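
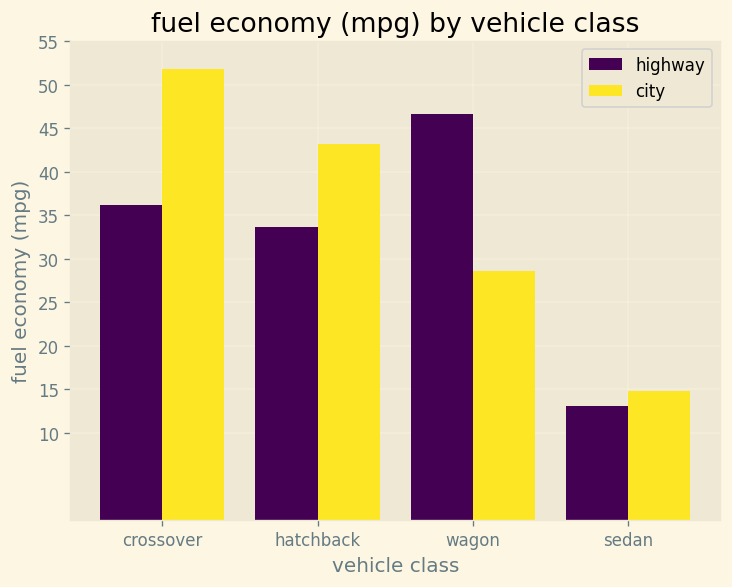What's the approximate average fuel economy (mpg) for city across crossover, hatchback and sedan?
(50 + 45 + 15) / 3 ≈ 37.

≈ 37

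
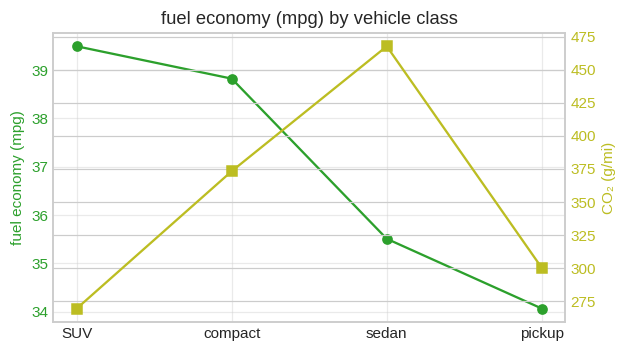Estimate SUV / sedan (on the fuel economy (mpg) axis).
SUV ≈ 39.5, sedan ≈ 35.5; 39.5/35.5 ≈ 1.11.

≈ 1.11×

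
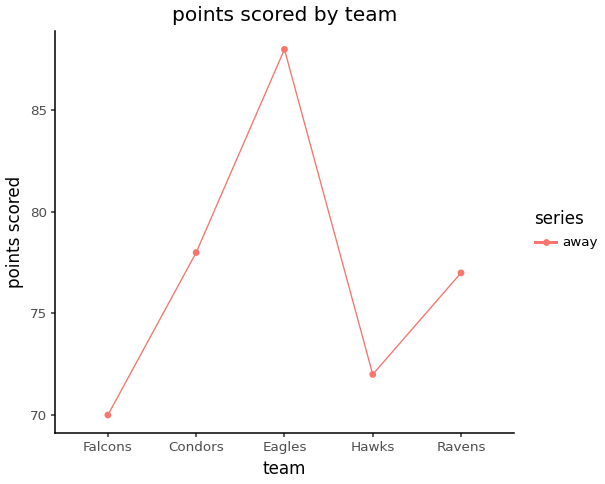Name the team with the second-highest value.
Condors

Top 3: Eagles ≈ 88, Condors ≈ 78, Ravens ≈ 76.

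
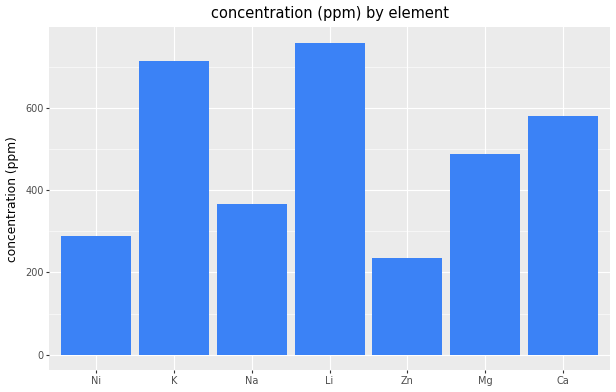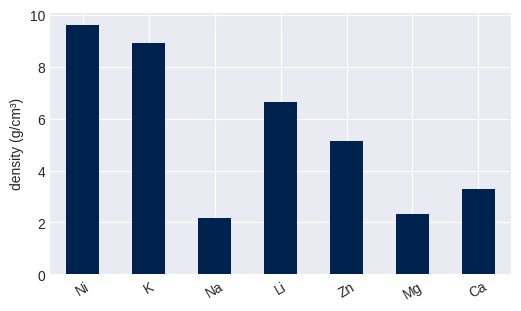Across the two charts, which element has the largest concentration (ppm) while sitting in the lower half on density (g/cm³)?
Chart 2 median density (g/cm³) ≈ 5; below-median elements: Na, Mg, Ca. Among those, Ca has the highest concentration (ppm) (≈ 600).

Ca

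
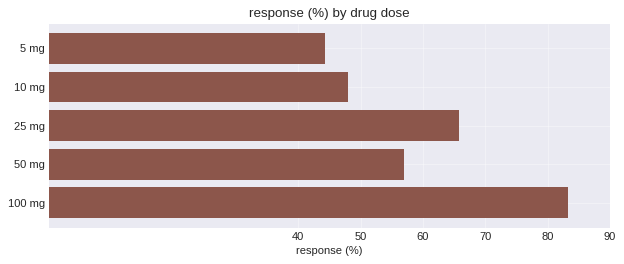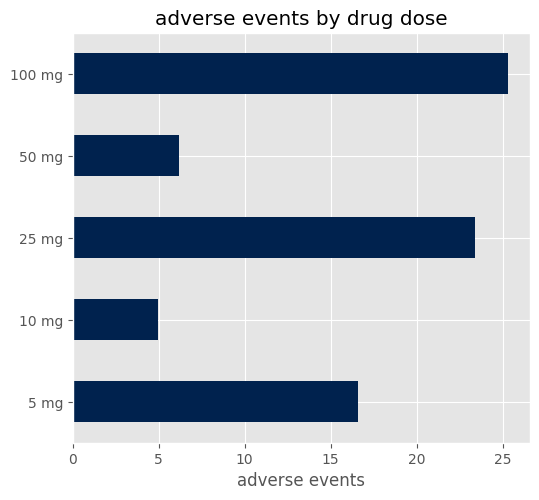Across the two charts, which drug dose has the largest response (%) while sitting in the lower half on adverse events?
Chart 2 median adverse events ≈ 15; below-median drug doses: 10 mg, 50 mg. Among those, 50 mg has the highest response (%) (≈ 60).

50 mg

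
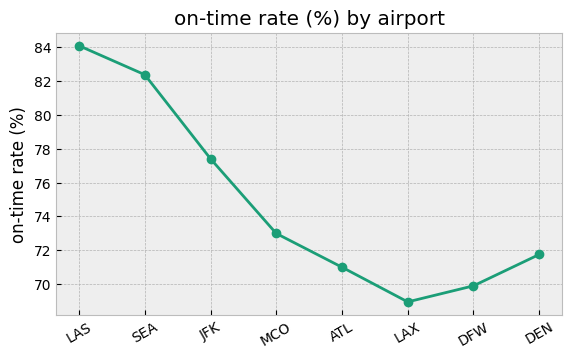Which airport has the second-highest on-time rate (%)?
Top 3: LAS ≈ 84, SEA ≈ 82, JFK ≈ 78.

SEA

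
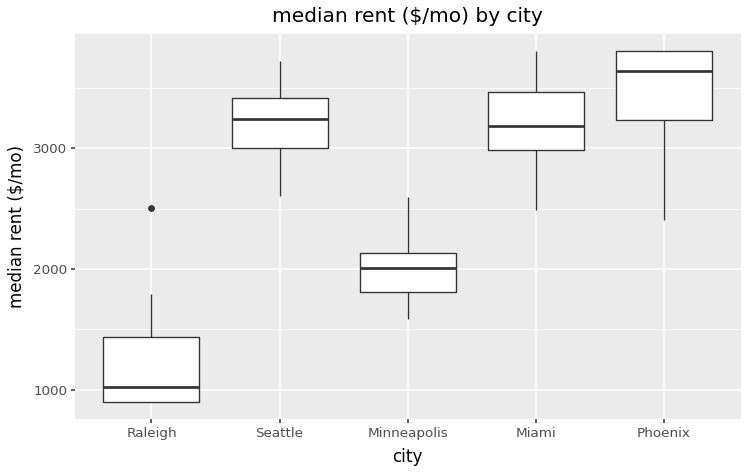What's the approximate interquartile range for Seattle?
Q3 ≈ 3500, Q1 ≈ 3000; IQR ≈ 500.

≈ 500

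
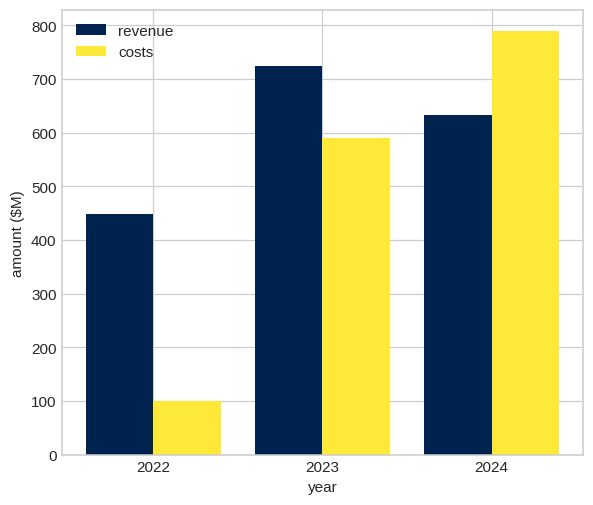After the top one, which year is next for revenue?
Top 3 for revenue: 2023 ≈ 700, 2024 ≈ 600, 2022 ≈ 400.

2024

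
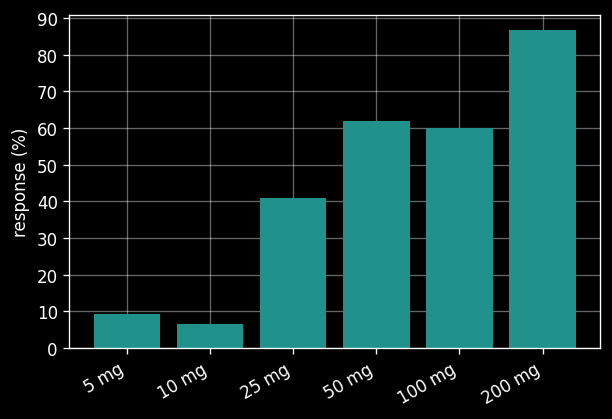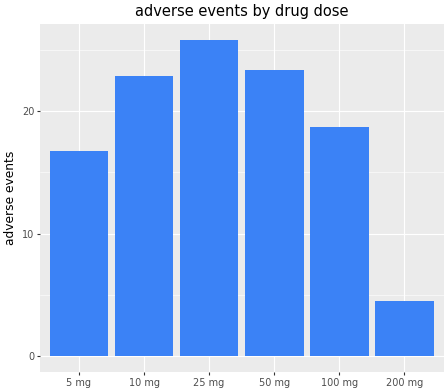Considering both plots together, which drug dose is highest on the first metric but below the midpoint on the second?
Chart 2 median adverse events ≈ 20; below-median drug doses: 5 mg, 100 mg, 200 mg. Among those, 200 mg has the highest response (%) (≈ 90).

200 mg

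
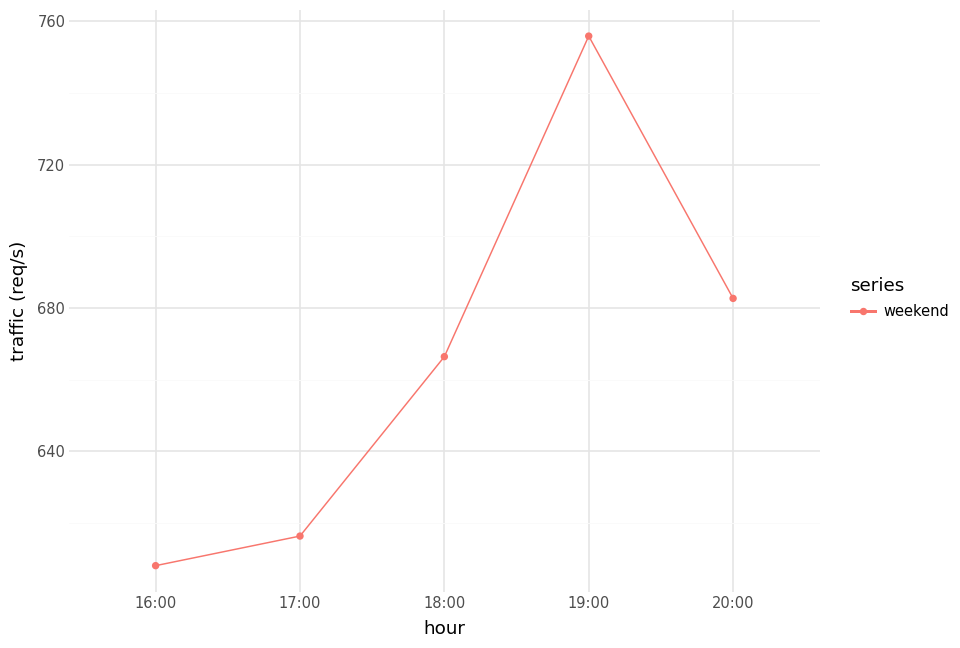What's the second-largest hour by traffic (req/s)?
20:00

Top 3: 19:00 ≈ 760, 20:00 ≈ 680, 18:00 ≈ 660.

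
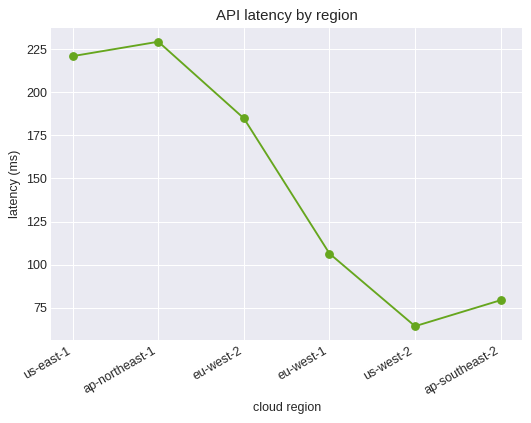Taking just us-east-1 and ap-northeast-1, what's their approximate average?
(220 + 220) / 2 ≈ 220.

≈ 220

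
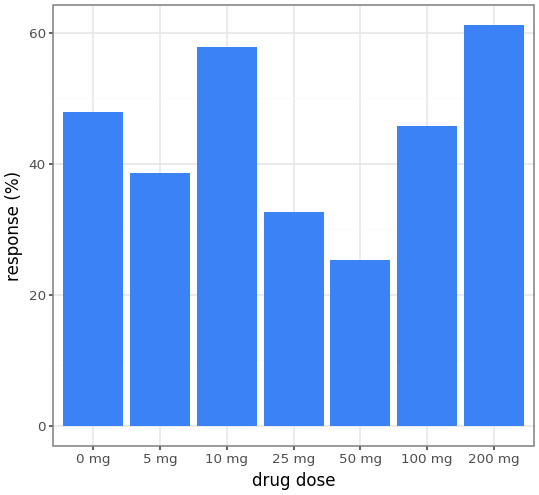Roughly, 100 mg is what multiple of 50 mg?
≈ 1.67×

100 mg ≈ 50, 50 mg ≈ 30; 50/30 ≈ 1.67.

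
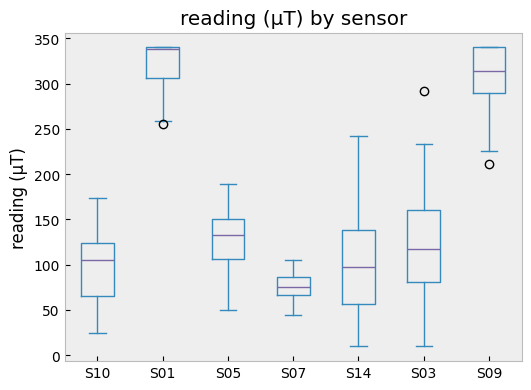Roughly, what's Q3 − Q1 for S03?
Q3 ≈ 150, Q1 ≈ 75; IQR ≈ 75.

≈ 75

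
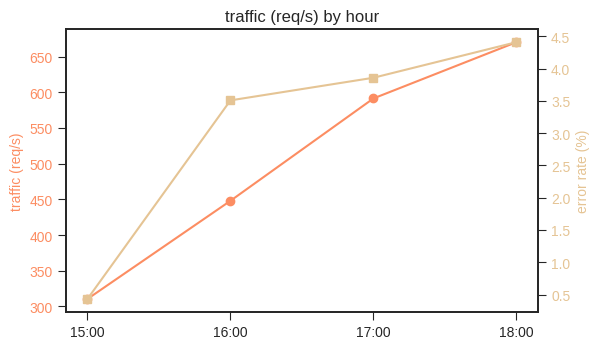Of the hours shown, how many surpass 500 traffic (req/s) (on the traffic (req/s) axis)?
2

Above 500: 17:00, 18:00.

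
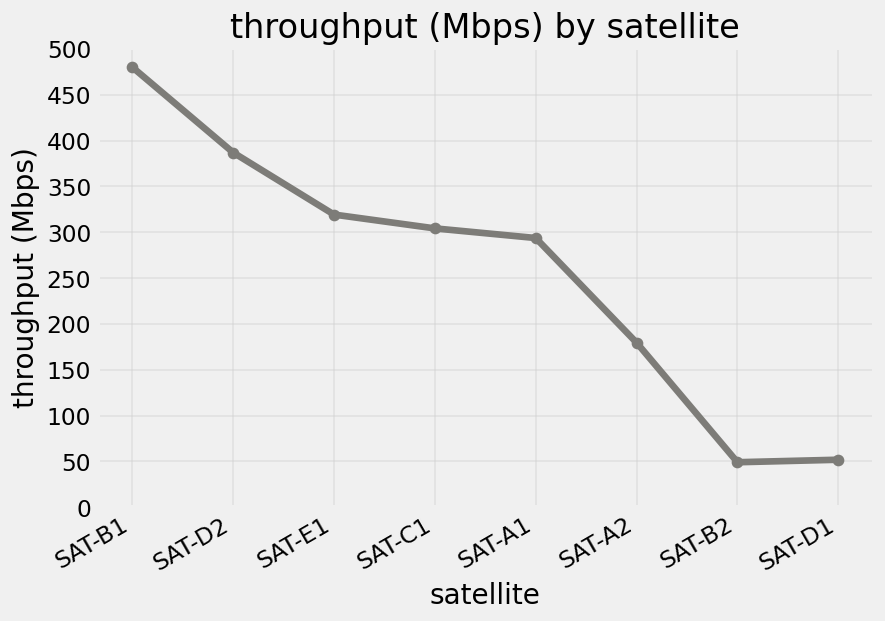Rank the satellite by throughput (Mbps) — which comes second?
Top 3: SAT-B1 ≈ 500, SAT-D2 ≈ 400, SAT-E1 ≈ 300.

SAT-D2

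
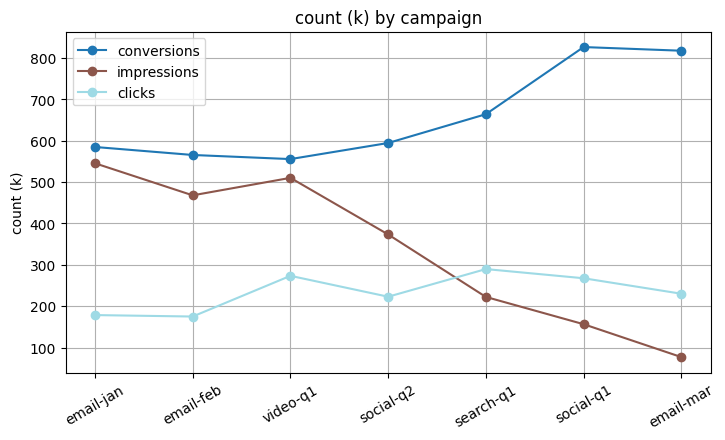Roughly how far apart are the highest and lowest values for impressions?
Max email-jan ≈ 500, min email-mar ≈ 100; range ≈ 400.

≈ 400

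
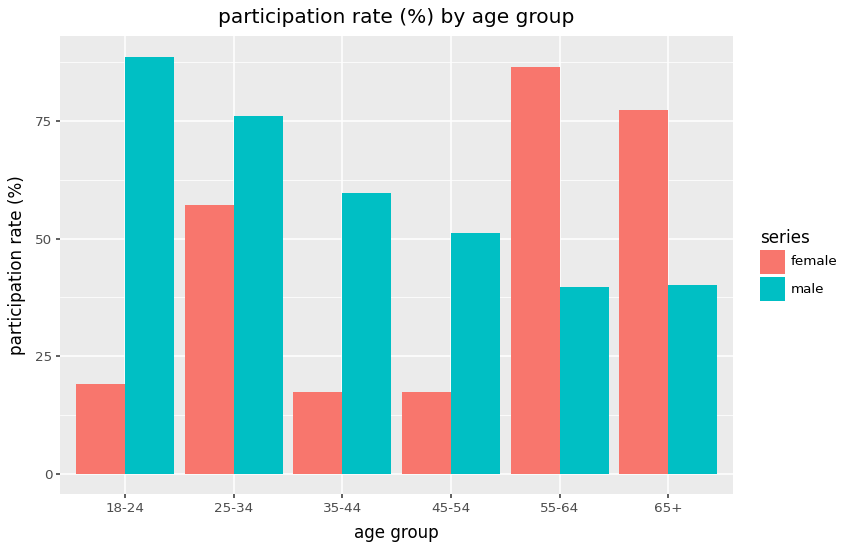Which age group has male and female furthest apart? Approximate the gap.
18-24: male ≈ 90, female ≈ 20 → gap ≈ 70. Next-largest (55-64) is only ≈ 50.

18-24, ≈ 70 %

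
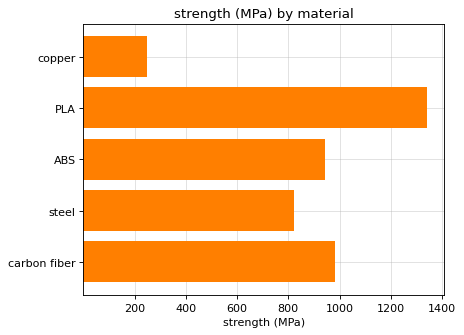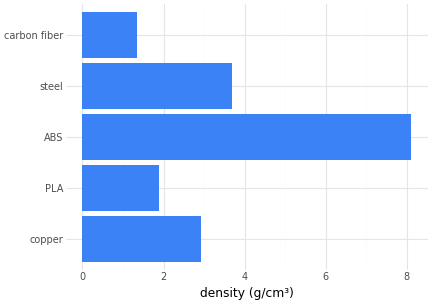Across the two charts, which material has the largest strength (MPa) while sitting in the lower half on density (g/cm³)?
Chart 2 median density (g/cm³) ≈ 3; below-median materials: PLA, carbon fiber. Among those, PLA has the highest strength (MPa) (≈ 1400).

PLA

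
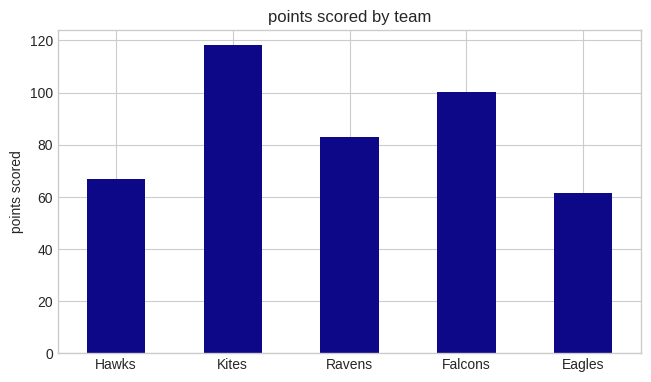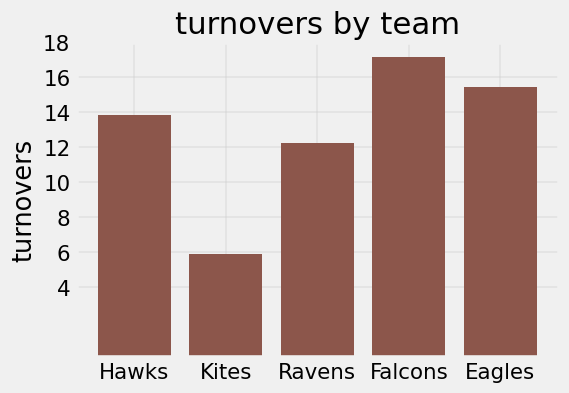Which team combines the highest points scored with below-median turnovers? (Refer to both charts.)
Chart 2 median turnovers ≈ 14; below-median teams: Kites, Ravens. Among those, Kites has the highest points scored (≈ 120).

Kites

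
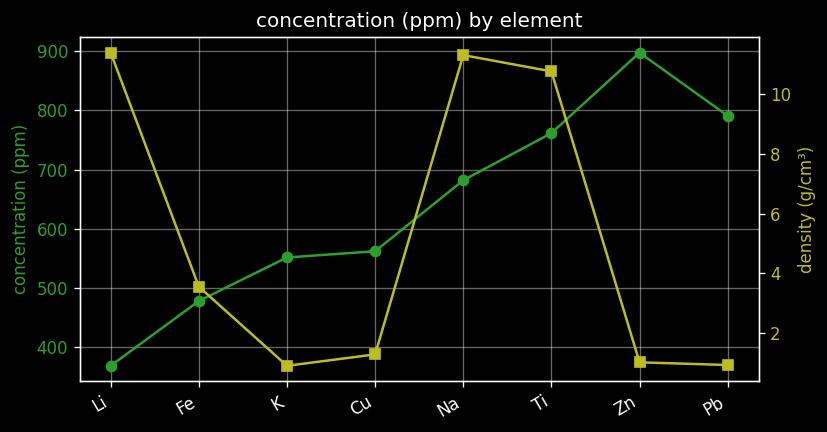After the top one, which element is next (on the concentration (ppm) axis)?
Pb

Top 3 (on the concentration (ppm) axis): Zn ≈ 900, Pb ≈ 800, Ti ≈ 750.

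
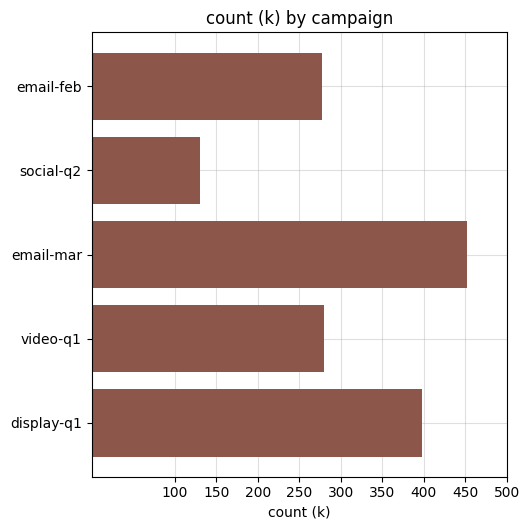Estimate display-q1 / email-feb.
≈ 1.33×

display-q1 ≈ 400, email-feb ≈ 300; 400/300 ≈ 1.33.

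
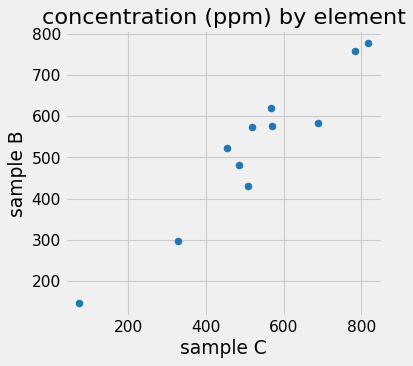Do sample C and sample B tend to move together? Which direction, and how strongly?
positive, strong

Points are positively correlated; strong (|r| ≈ 1.0).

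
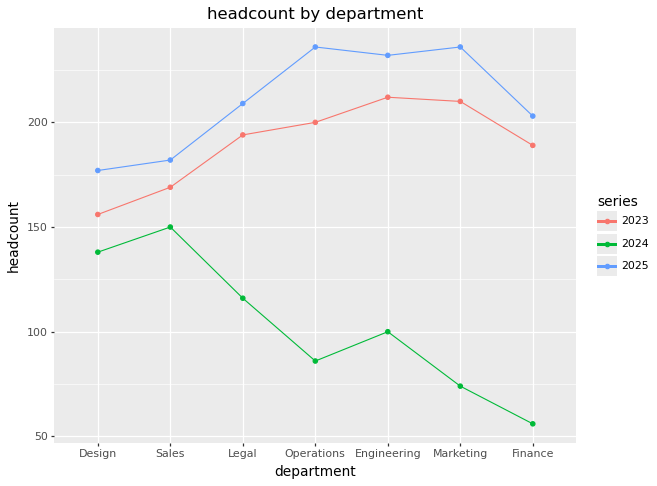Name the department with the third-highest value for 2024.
Top 4 for 2024: Sales ≈ 160, Design ≈ 140, Legal ≈ 120, Engineering ≈ 100.

Legal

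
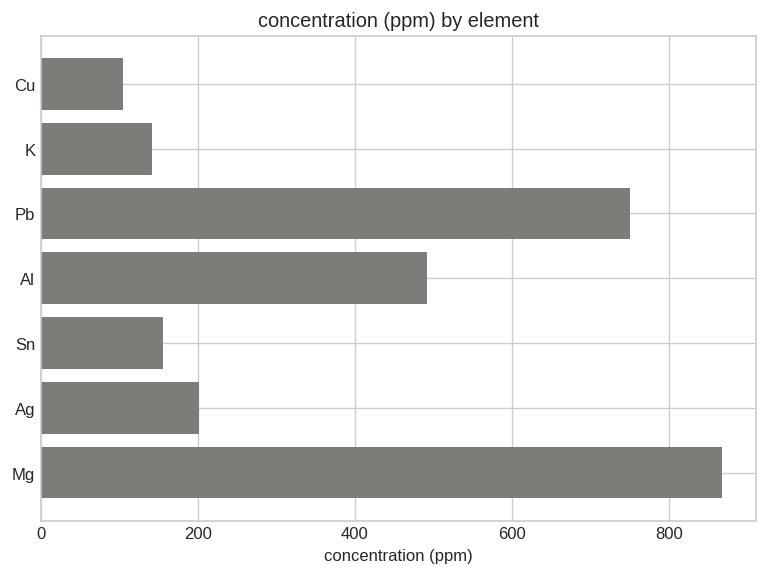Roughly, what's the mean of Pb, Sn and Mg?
≈ 633

(800 + 200 + 900) / 3 ≈ 633.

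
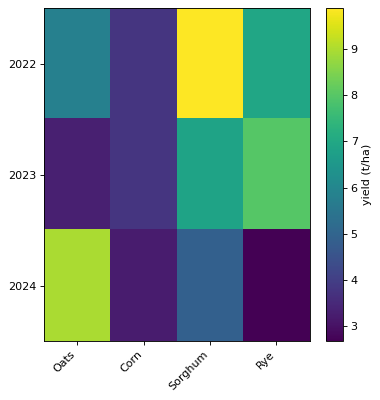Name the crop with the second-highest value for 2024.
Sorghum

Top 3 for 2024: Oats ≈ 9, Sorghum ≈ 5, Corn ≈ 3.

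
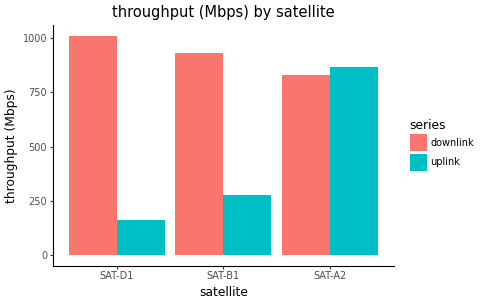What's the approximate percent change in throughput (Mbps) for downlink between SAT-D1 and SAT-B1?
≈ -10%

SAT-D1 ≈ 1000, SAT-B1 ≈ 900; (900 − 1000) / 1000 ≈ -10%.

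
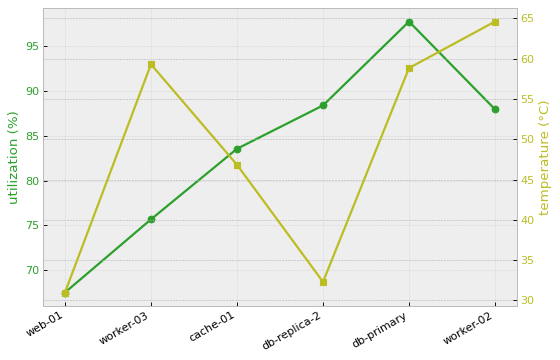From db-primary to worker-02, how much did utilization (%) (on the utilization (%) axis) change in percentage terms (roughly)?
≈ -10%

db-primary ≈ 100, worker-02 ≈ 90; (90 − 100) / 100 ≈ -10%.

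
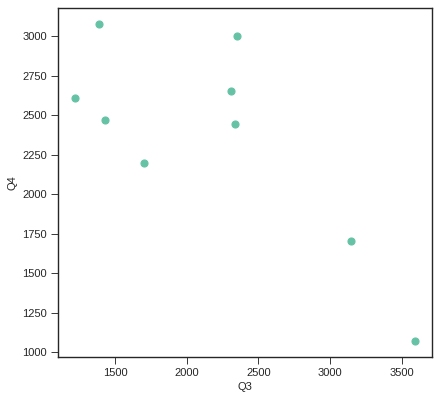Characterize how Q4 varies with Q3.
negative, strong

Points are negatively correlated; strong (|r| ≈ 0.8).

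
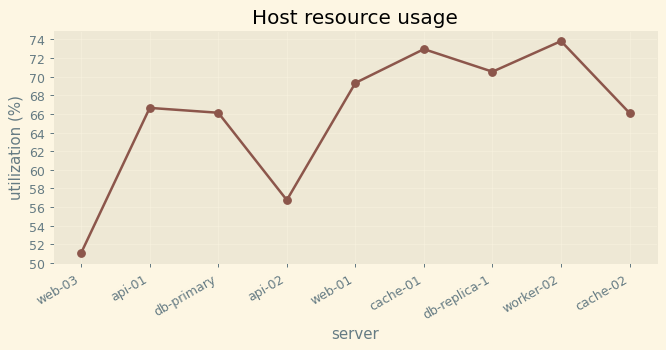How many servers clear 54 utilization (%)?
Above 54: api-01, db-primary, api-02, web-01, cache-01, db-replica-1, worker-02, cache-02.

8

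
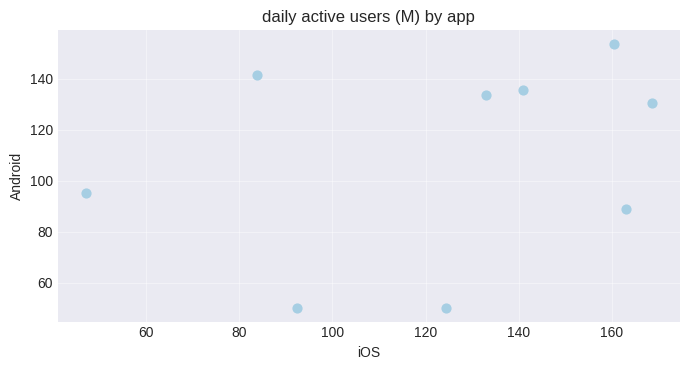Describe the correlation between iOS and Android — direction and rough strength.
Points are positively correlated; weak (|r| ≈ 0.3).

positive, weak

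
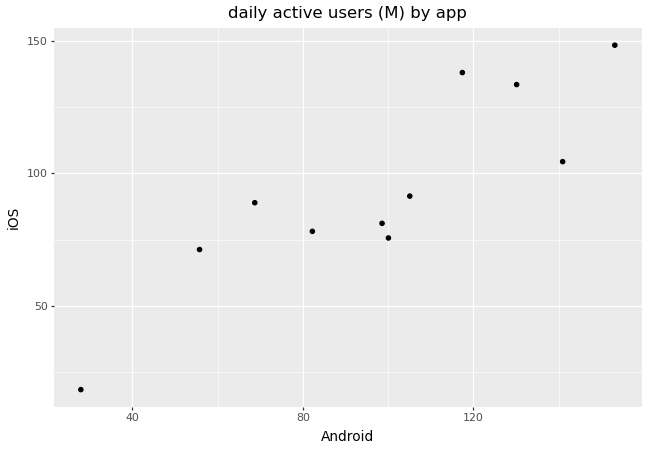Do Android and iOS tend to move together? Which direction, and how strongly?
Points are positively correlated; strong (|r| ≈ 0.9).

positive, strong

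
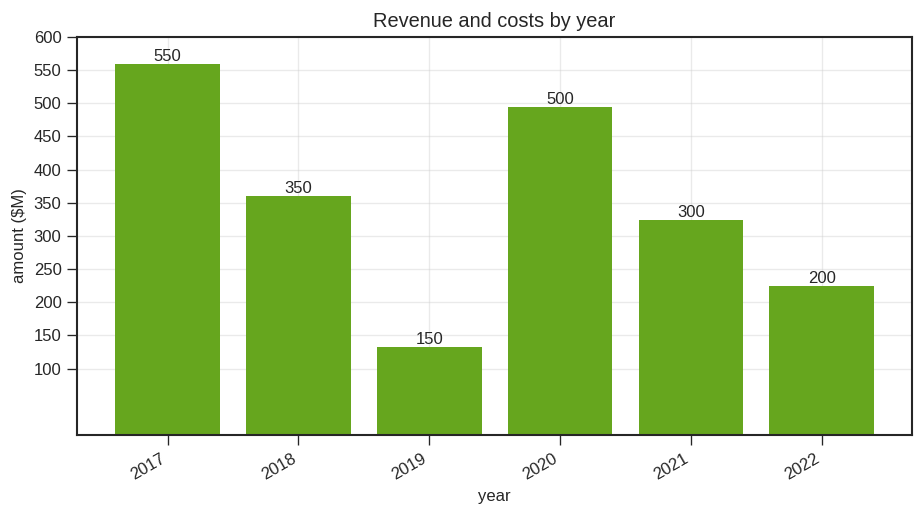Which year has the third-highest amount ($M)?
2018

Top 4: 2017 ≈ 550, 2020 ≈ 500, 2018 ≈ 350, 2021 ≈ 300.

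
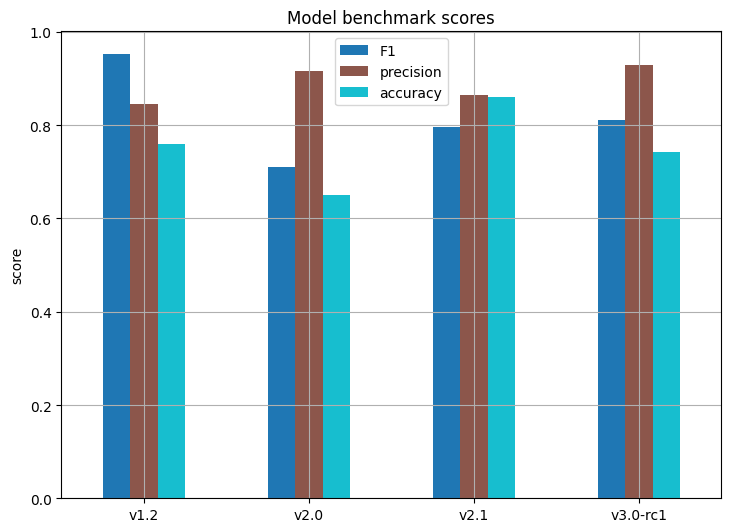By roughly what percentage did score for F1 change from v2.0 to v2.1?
≈ +14.3%

v2.0 ≈ 0.7, v2.1 ≈ 0.8; (0.8 − 0.7) / 0.7 ≈ +14.3%.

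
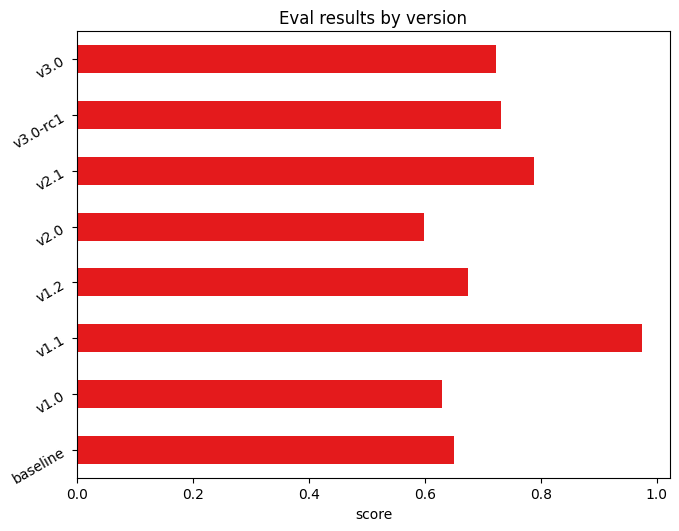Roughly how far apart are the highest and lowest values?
≈ 0.4

Max v1.1 ≈ 1.0, min v2.0 ≈ 0.6; range ≈ 0.4.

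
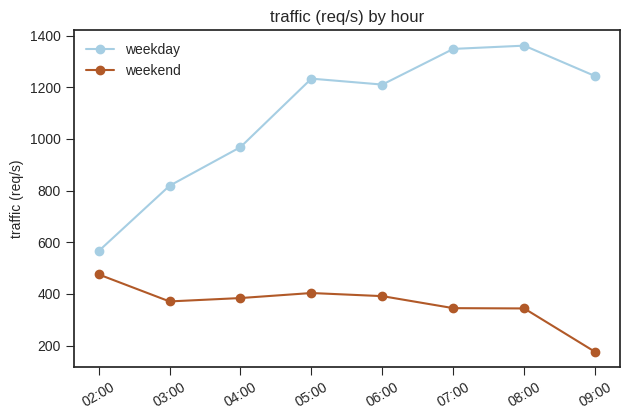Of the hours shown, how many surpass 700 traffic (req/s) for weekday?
7

Above 700: 03:00, 04:00, 05:00, 06:00, 07:00, 08:00, 09:00.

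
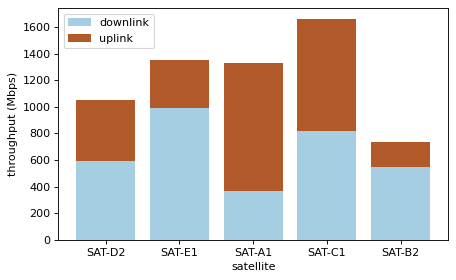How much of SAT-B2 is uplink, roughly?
uplink top ≈ 800, bottom ≈ 600; segment ≈ 200.

≈ 200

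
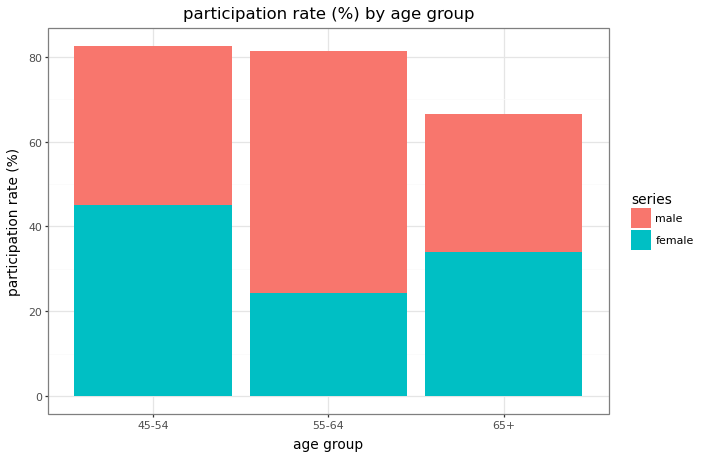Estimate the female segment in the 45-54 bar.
female top ≈ 50, bottom ≈ 0; segment ≈ 50.

≈ 50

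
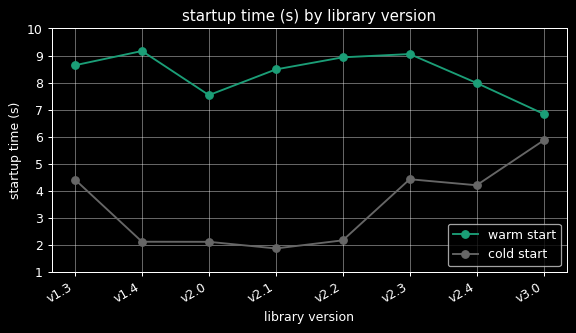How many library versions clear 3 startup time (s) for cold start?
4

Above 3: v1.3, v2.3, v2.4, v3.0.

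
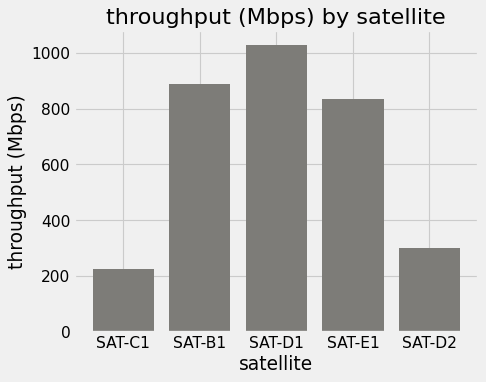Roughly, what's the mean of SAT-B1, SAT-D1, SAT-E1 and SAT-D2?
(900 + 1000 + 800 + 300) / 4 ≈ 750.

≈ 750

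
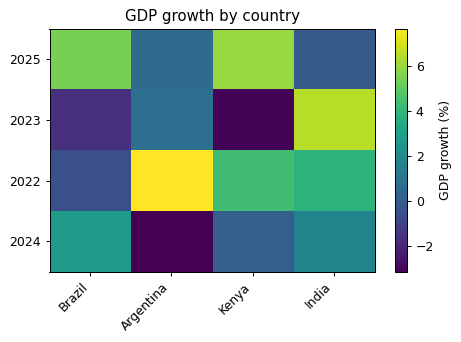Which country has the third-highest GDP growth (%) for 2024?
Kenya

Top 4 for 2024: Brazil ≈ 3, India ≈ 2, Kenya ≈ 0, Argentina ≈ -3.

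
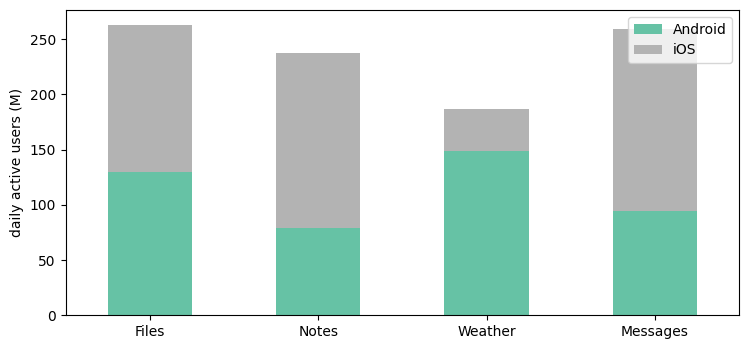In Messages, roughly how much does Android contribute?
≈ 100

Android top ≈ 100, bottom ≈ 0; segment ≈ 100.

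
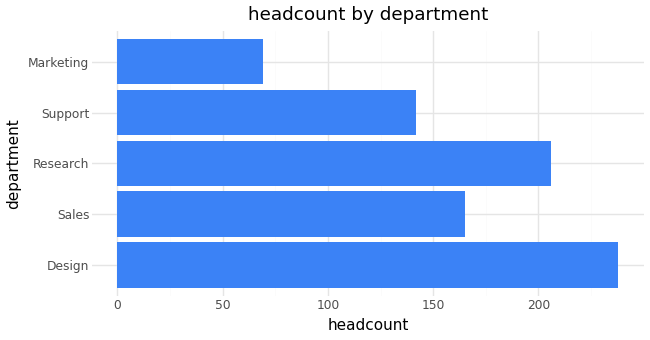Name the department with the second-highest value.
Research

Top 3: Design ≈ 240, Research ≈ 200, Sales ≈ 160.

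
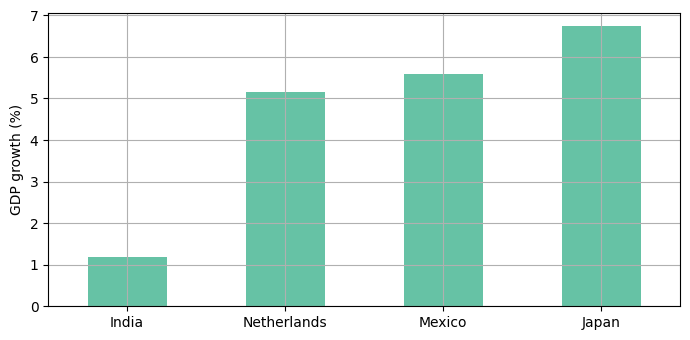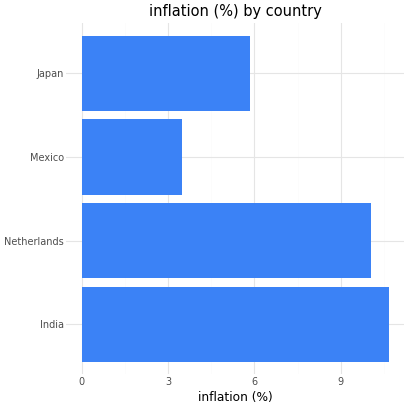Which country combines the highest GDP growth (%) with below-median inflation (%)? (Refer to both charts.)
Japan

Chart 2 median inflation (%) ≈ 8; below-median countries: Mexico, Japan. Among those, Japan has the highest GDP growth (%) (≈ 7).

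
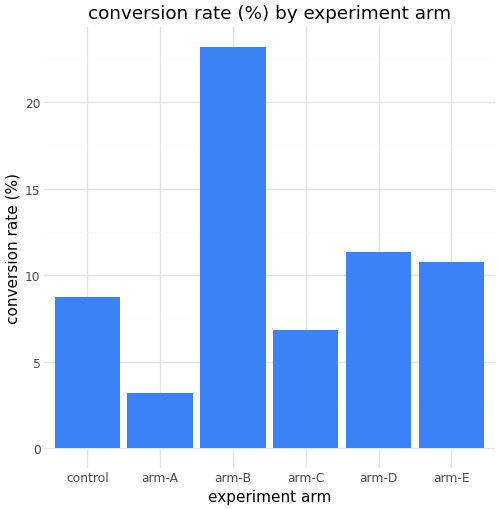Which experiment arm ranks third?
Top 4: arm-B ≈ 24, arm-D ≈ 12, arm-E ≈ 10, control ≈ 8.

arm-E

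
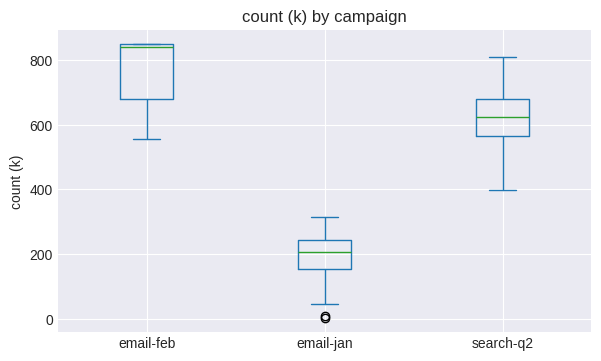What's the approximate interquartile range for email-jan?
Q3 ≈ 250, Q1 ≈ 150; IQR ≈ 100.

≈ 100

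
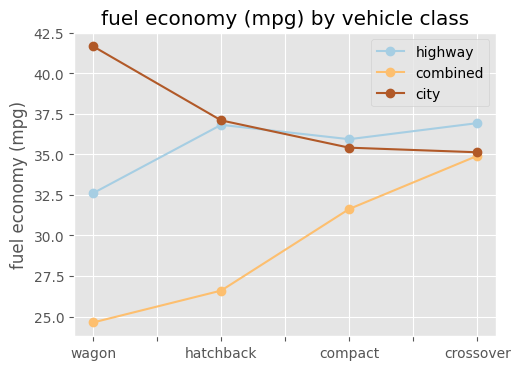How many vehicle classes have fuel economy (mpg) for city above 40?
Above 40: wagon.

1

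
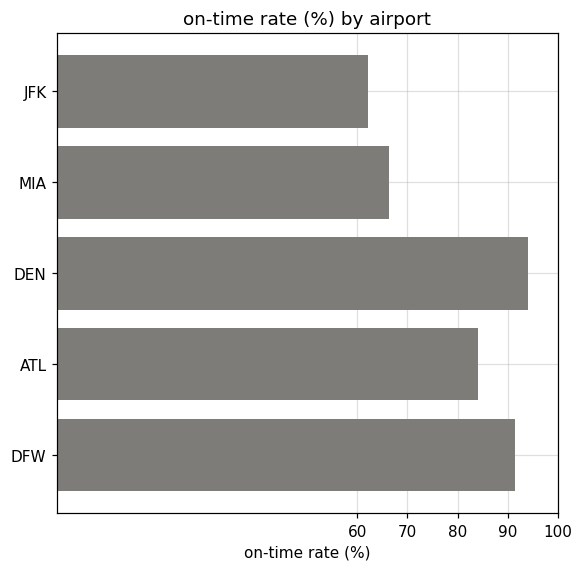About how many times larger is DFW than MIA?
≈ 1.29×

DFW ≈ 90, MIA ≈ 70; 90/70 ≈ 1.29.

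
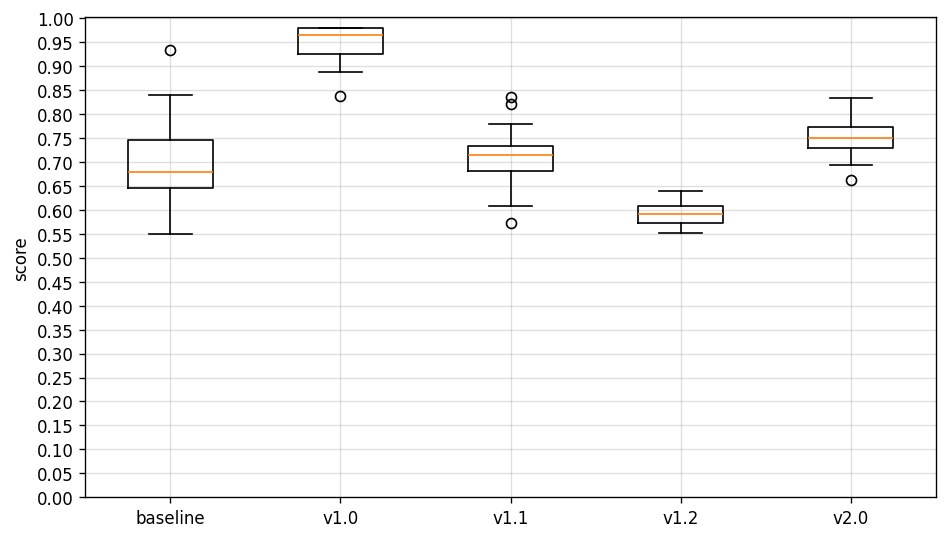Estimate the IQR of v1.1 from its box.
Q3 ≈ 0.75, Q1 ≈ 0.70; IQR ≈ 0.05.

≈ 0.05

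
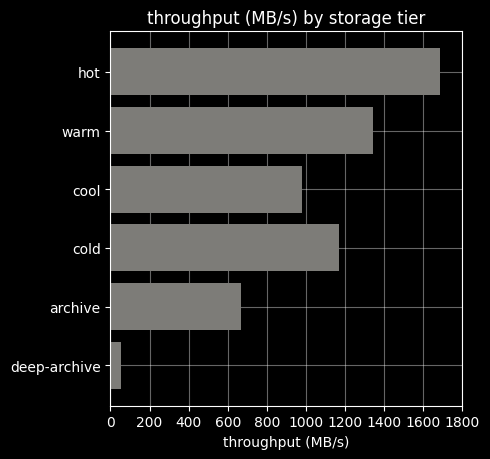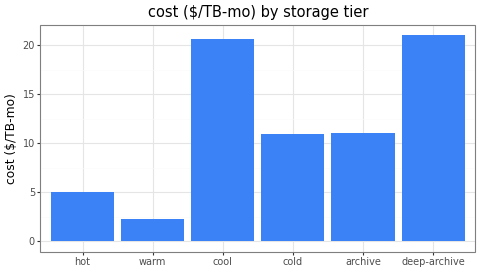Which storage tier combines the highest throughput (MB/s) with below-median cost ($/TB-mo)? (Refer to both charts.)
Chart 2 median cost ($/TB-mo) ≈ 12; below-median storage tiers: hot, warm, cold. Among those, hot has the highest throughput (MB/s) (≈ 1600).

hot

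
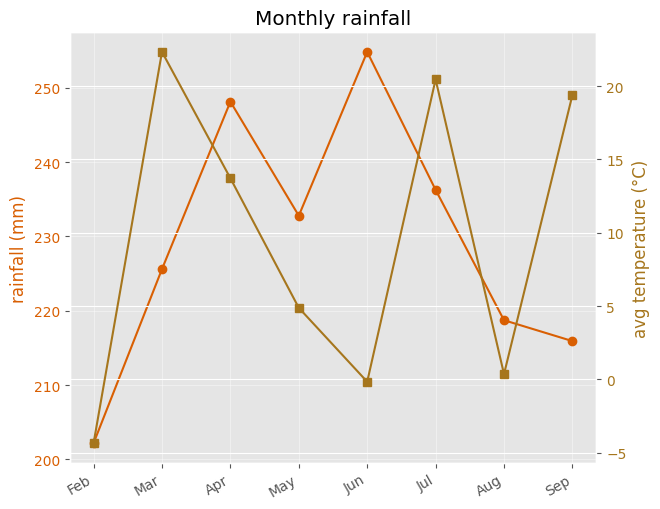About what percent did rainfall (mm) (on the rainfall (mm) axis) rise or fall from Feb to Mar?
≈ +12.5%

Feb ≈ 200, Mar ≈ 225; (225 − 200) / 200 ≈ +12.5%.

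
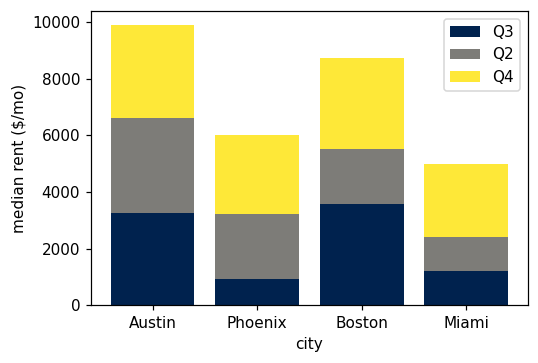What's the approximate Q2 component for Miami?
≈ 1000

Q2 top ≈ 2000, bottom ≈ 1000; segment ≈ 1000.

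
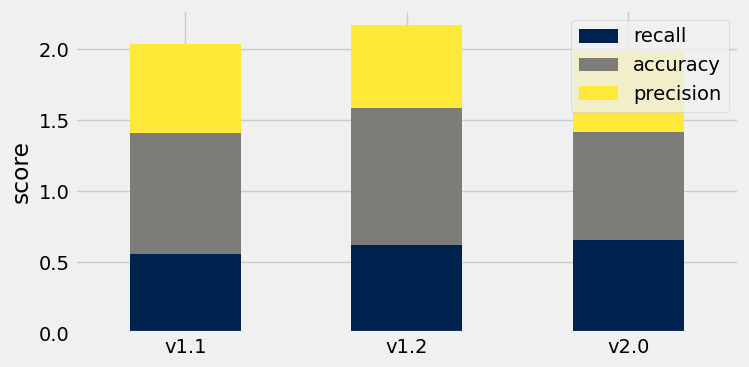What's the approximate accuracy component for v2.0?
accuracy top ≈ 1.4, bottom ≈ 0.6; segment ≈ 0.8.

≈ 0.8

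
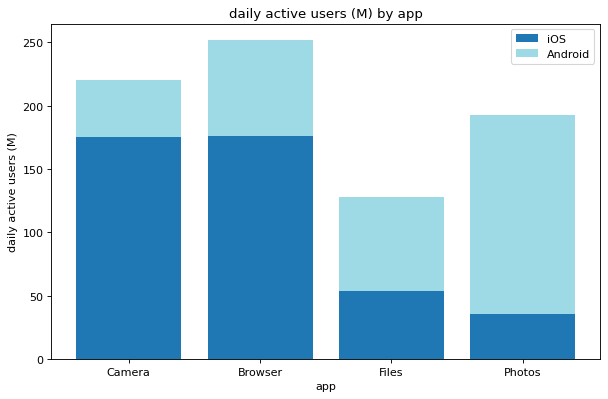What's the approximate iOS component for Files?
≈ 50

iOS top ≈ 50, bottom ≈ 0; segment ≈ 50.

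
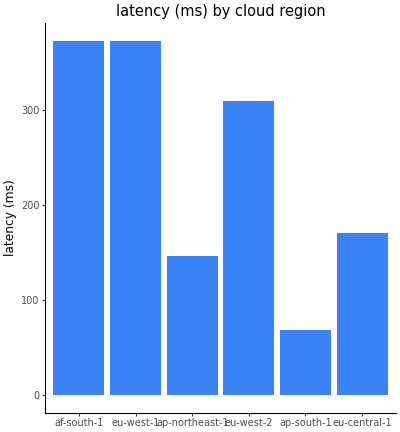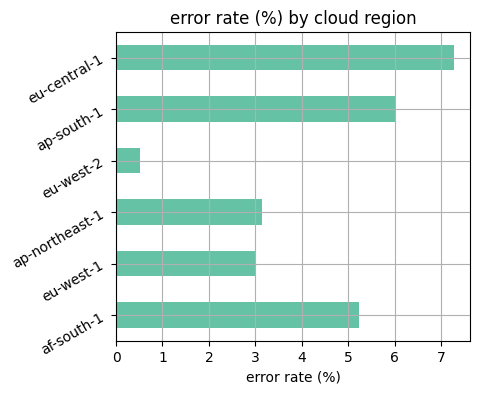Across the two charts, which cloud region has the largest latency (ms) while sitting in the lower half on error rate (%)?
Chart 2 median error rate (%) ≈ 4; below-median cloud regions: eu-west-1, ap-northeast-1, eu-west-2. Among those, eu-west-1 has the highest latency (ms) (≈ 350).

eu-west-1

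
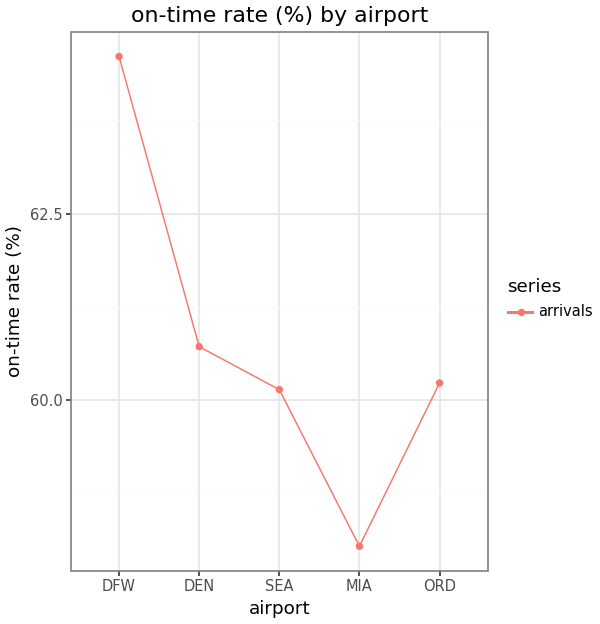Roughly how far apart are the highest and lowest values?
≈ 7

Max DFW ≈ 65, min MIA ≈ 58; range ≈ 7.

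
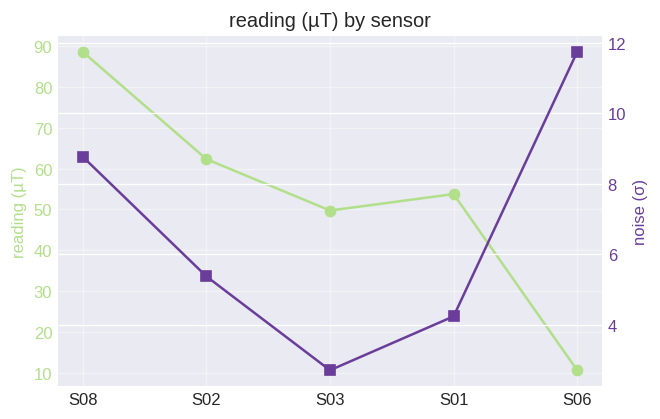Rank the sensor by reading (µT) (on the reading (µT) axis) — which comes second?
S02

Top 3 (on the reading (µT) axis): S08 ≈ 90, S02 ≈ 60, S01 ≈ 50.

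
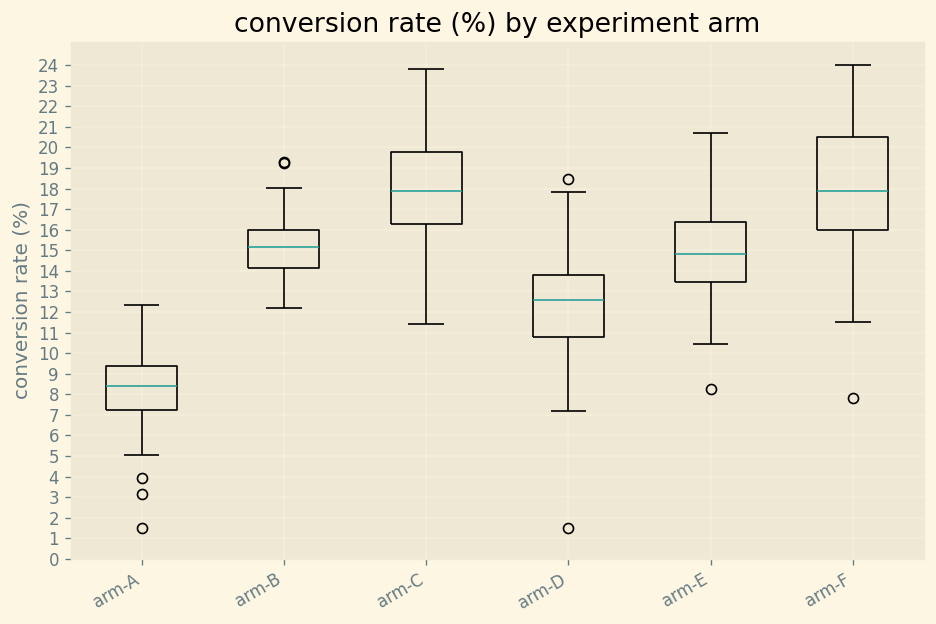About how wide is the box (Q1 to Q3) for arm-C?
≈ 4

Q3 ≈ 20, Q1 ≈ 16; IQR ≈ 4.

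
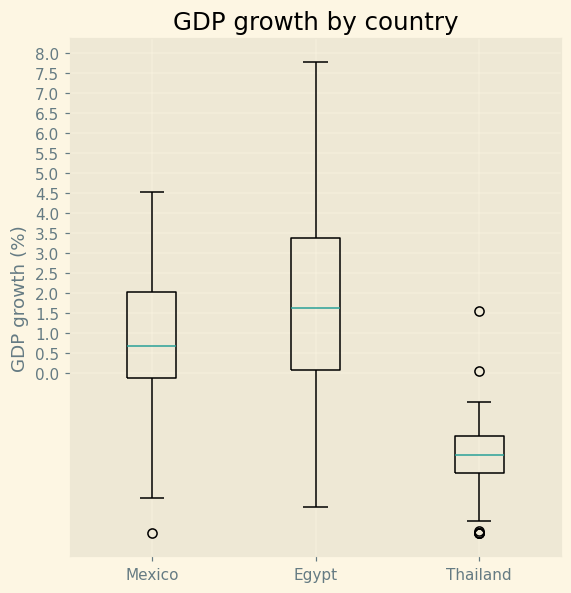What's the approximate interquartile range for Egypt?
≈ 3.5

Q3 ≈ 3.5, Q1 ≈ 0.0; IQR ≈ 3.5.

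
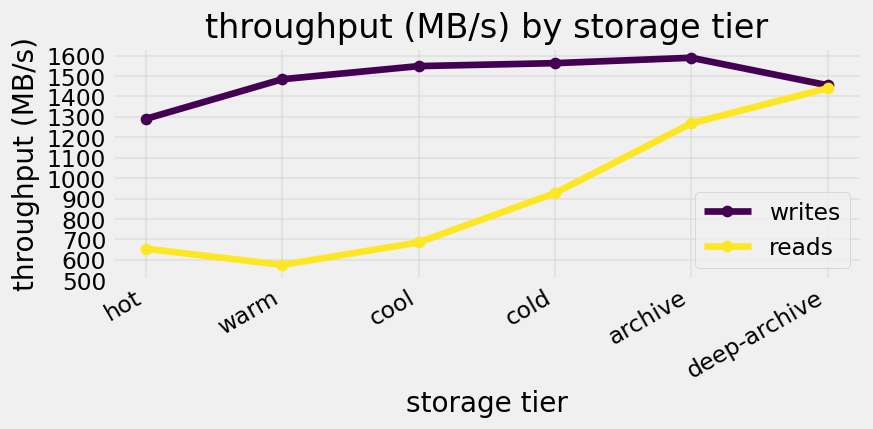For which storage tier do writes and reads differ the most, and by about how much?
warm: writes ≈ 1500, reads ≈ 600 → gap ≈ 900. Next-largest (cool) is only ≈ 800.

warm, ≈ 900 MB/s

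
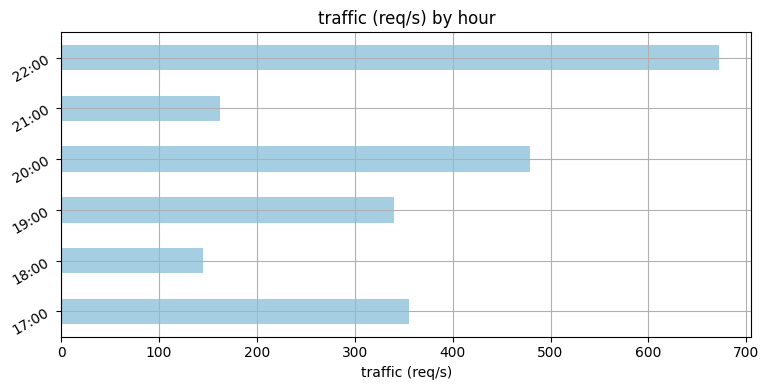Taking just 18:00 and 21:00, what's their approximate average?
(100 + 200) / 2 ≈ 150.

≈ 150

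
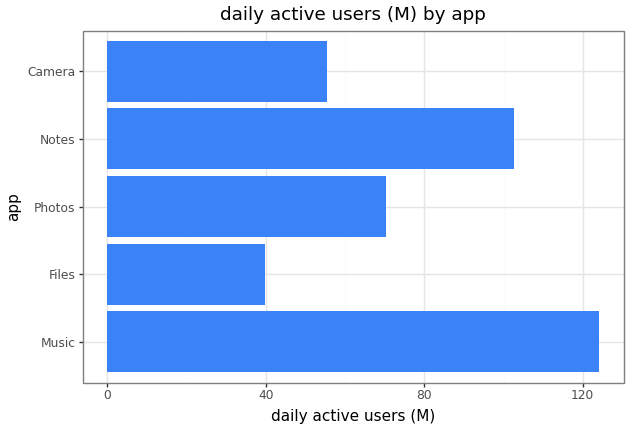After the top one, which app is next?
Top 3: Music ≈ 120, Notes ≈ 100, Photos ≈ 80.

Notes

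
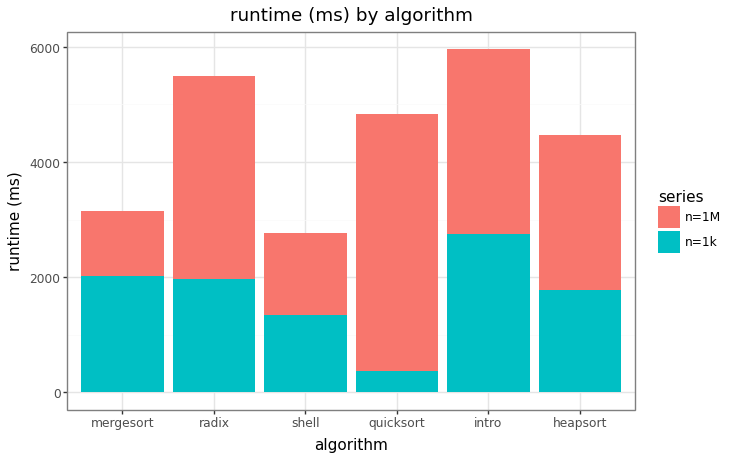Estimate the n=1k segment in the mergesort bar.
≈ 2000

n=1k top ≈ 2000, bottom ≈ 0; segment ≈ 2000.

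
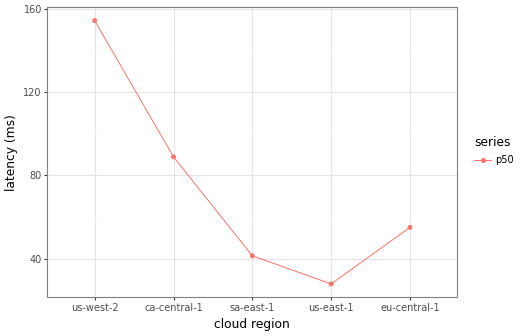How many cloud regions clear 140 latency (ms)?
1

Above 140: us-west-2.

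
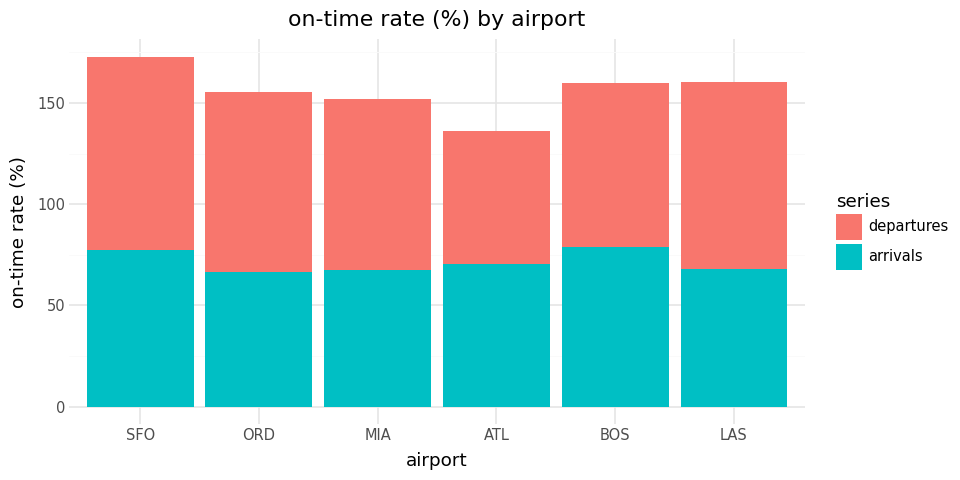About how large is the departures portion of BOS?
departures top ≈ 160, bottom ≈ 80; segment ≈ 80.

≈ 80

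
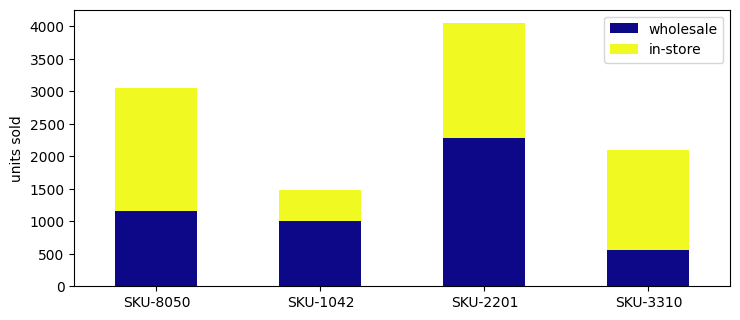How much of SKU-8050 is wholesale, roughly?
≈ 1000

wholesale top ≈ 1000, bottom ≈ 0; segment ≈ 1000.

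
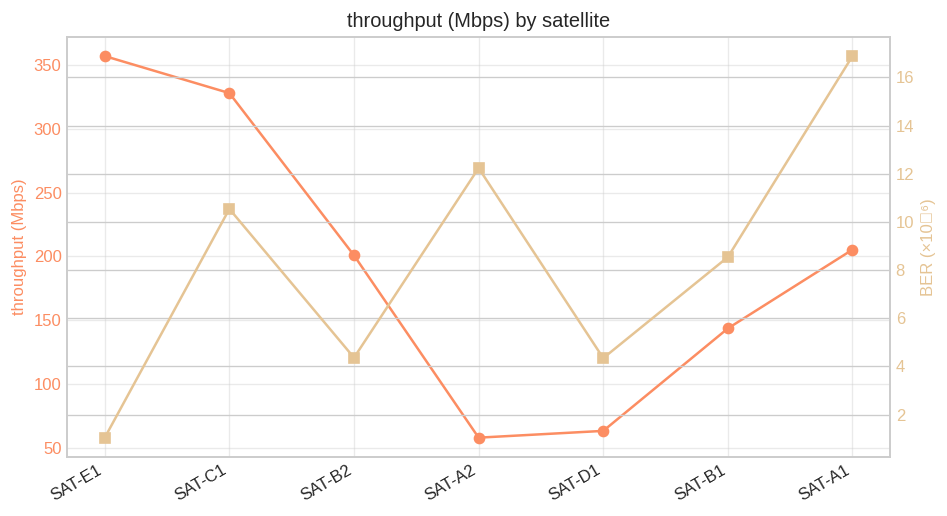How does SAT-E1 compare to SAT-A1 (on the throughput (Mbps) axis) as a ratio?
≈ 1.75×

SAT-E1 ≈ 350, SAT-A1 ≈ 200; 350/200 ≈ 1.75.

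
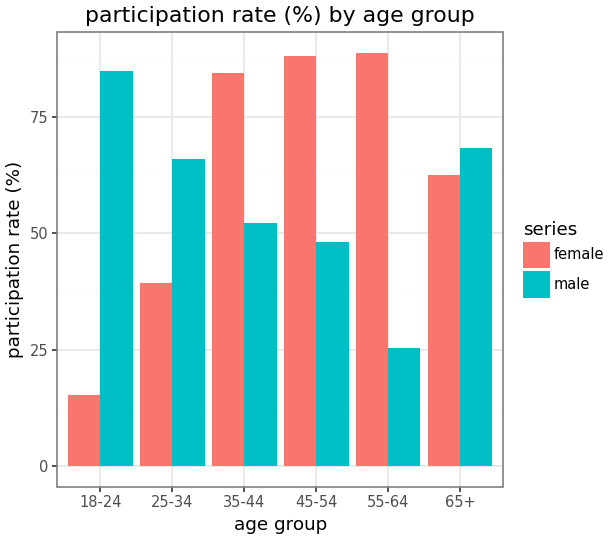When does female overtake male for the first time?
35-44

25-34: female ≈ 40 vs male ≈ 70 (not yet); 35-44: female ≈ 80 vs male ≈ 50 (first crossover).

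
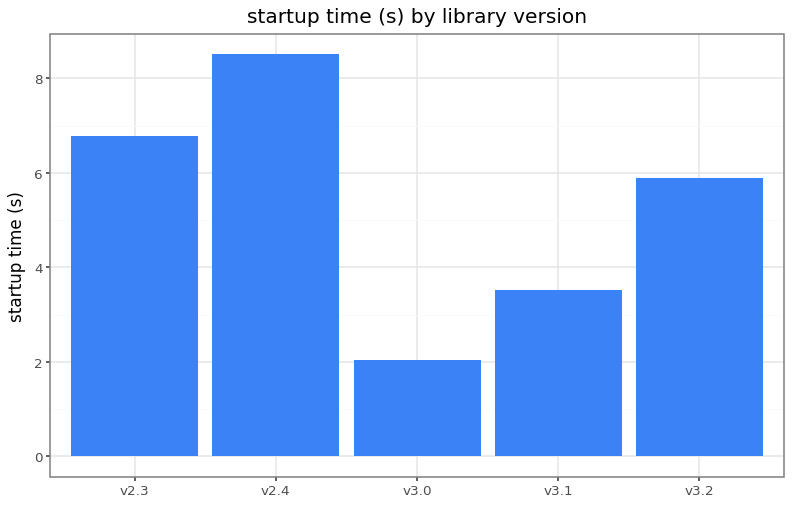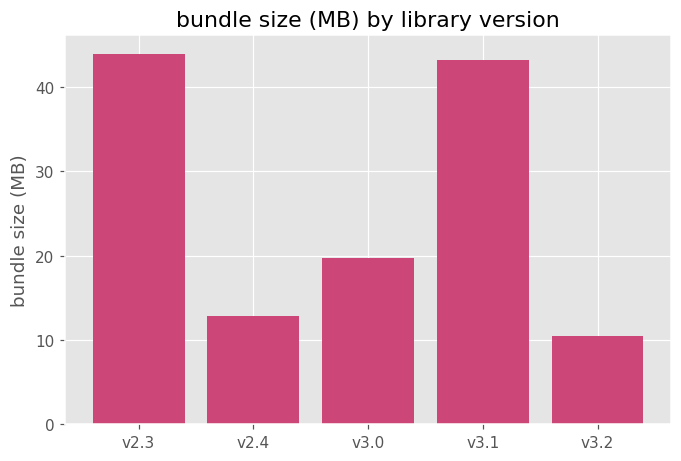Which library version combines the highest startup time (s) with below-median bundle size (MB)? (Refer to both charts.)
Chart 2 median bundle size (MB) ≈ 20; below-median library versions: v2.4, v3.2. Among those, v2.4 has the highest startup time (s) (≈ 9).

v2.4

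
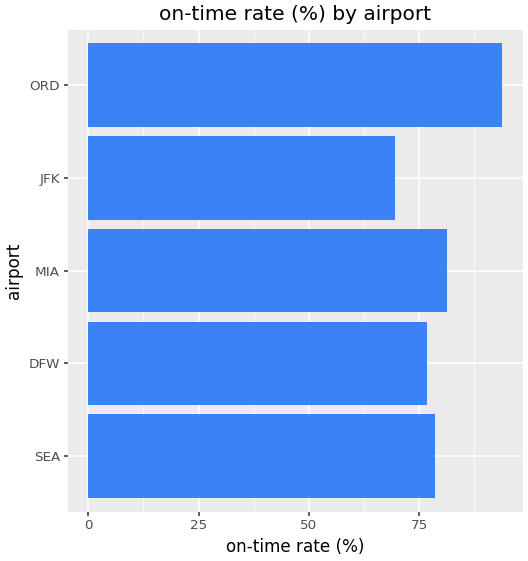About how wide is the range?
Max ORD ≈ 90, min JFK ≈ 70; range ≈ 20.

≈ 20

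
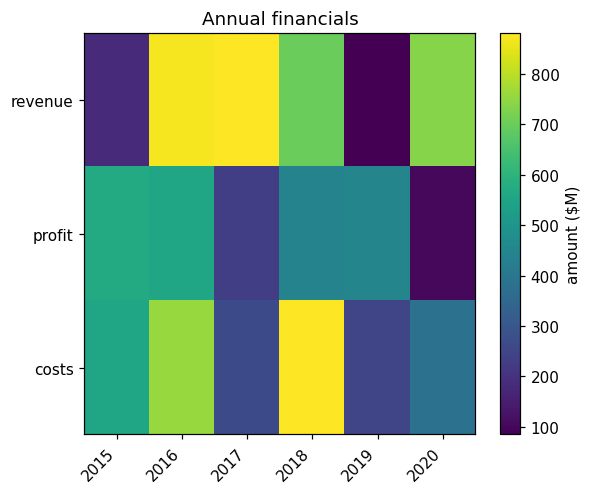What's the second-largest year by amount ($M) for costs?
2016

Top 3 for costs: 2018 ≈ 900, 2016 ≈ 800, 2015 ≈ 600.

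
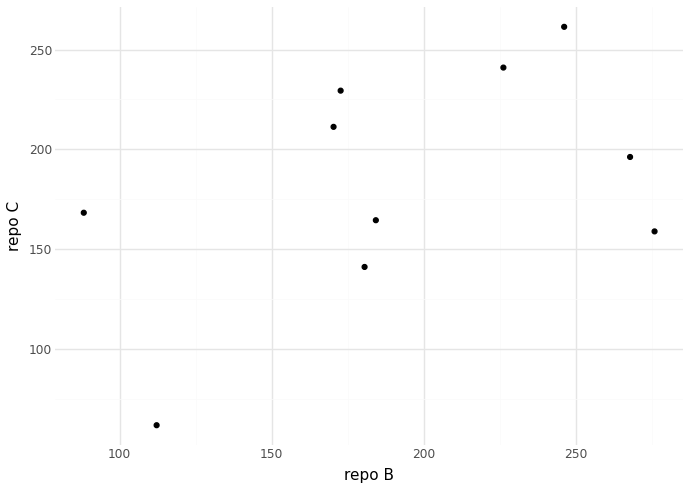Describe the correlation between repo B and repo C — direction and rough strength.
Points are positively correlated; moderate (|r| ≈ 0.5).

positive, moderate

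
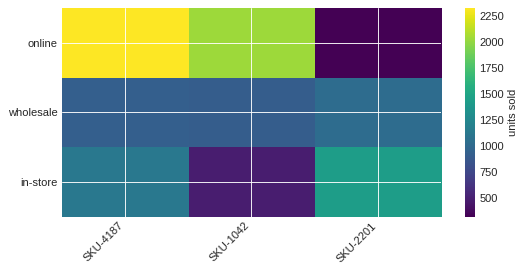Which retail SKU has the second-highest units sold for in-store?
SKU-4187

Top 3 for in-store: SKU-2201 ≈ 1400, SKU-4187 ≈ 1200, SKU-1042 ≈ 400.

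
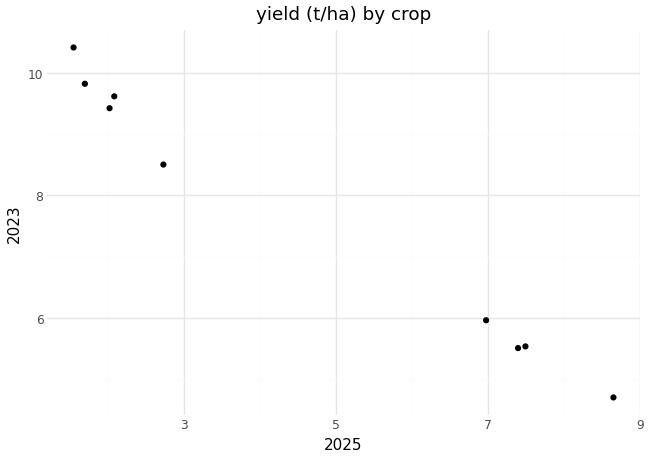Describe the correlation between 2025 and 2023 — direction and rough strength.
negative, strong

Points are negatively correlated; strong (|r| ≈ 1.0).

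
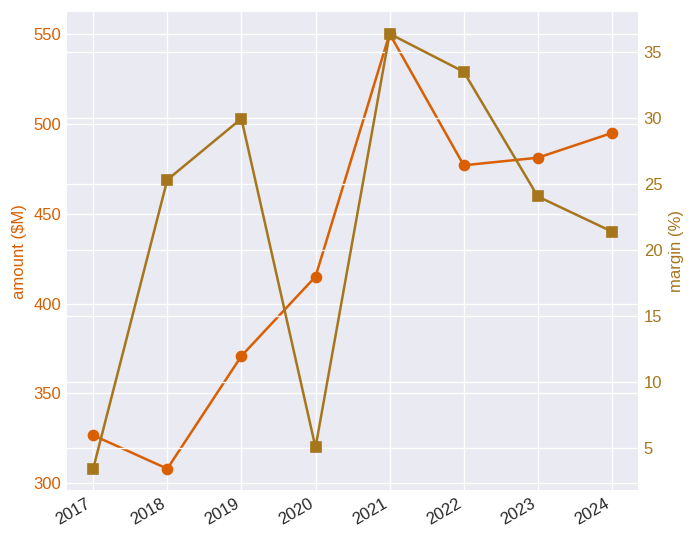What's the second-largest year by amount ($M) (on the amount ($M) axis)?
Top 3 (on the amount ($M) axis): 2021 ≈ 550, 2024 ≈ 500, 2023 ≈ 475.

2024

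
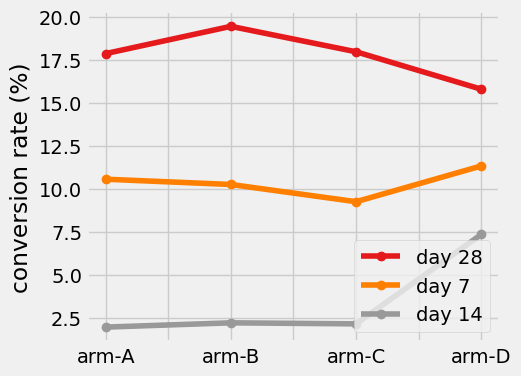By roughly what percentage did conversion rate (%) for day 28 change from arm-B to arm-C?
arm-B ≈ 20, arm-C ≈ 18; (18 − 20) / 20 ≈ -10%.

≈ -10%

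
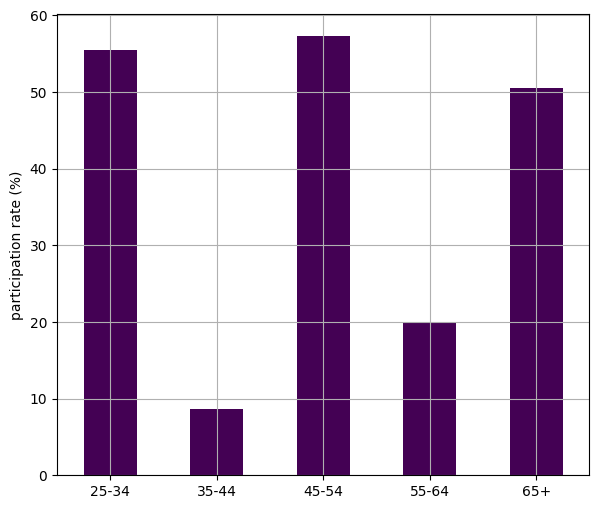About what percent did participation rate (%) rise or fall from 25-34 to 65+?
25-34 ≈ 55, 65+ ≈ 50; (50 − 55) / 55 ≈ -9.1%.

≈ -9.1%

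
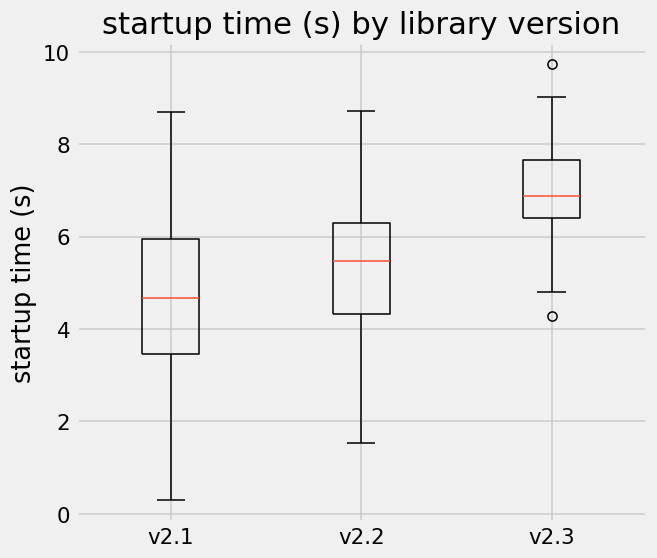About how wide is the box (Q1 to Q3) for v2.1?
≈ 2.6

Q3 ≈ 6.0, Q1 ≈ 3.4; IQR ≈ 2.6.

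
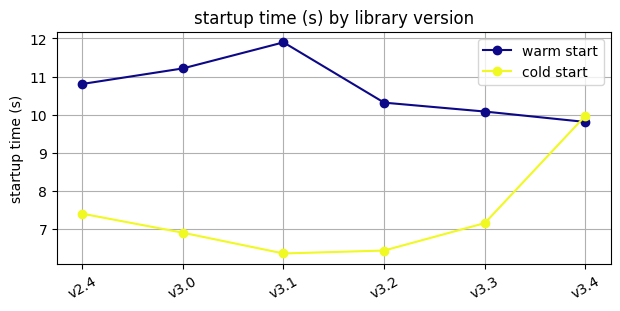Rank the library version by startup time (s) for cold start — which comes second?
v2.4

Top 3 for cold start: v3.4 ≈ 10.0, v2.4 ≈ 7.5, v3.3 ≈ 7.0.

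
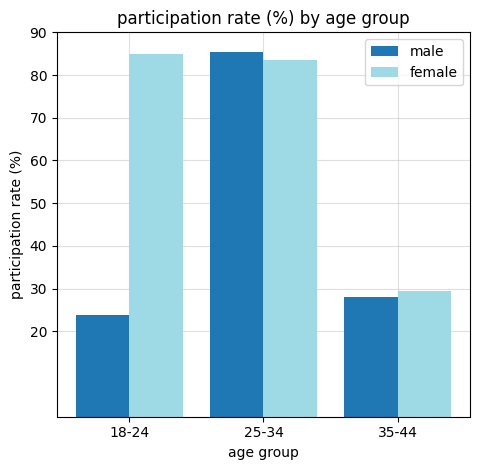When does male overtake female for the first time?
25-34

18-24: male ≈ 20 vs female ≈ 90 (not yet); 25-34: male ≈ 90 vs female ≈ 80 (first crossover).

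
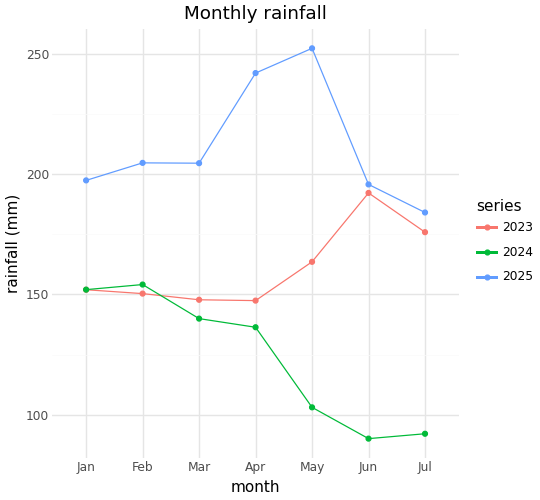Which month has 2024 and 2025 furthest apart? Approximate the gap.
May, ≈ 160 mm

May: 2024 ≈ 100, 2025 ≈ 260 → gap ≈ 160. Next-largest (Jun) is only ≈ 100.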